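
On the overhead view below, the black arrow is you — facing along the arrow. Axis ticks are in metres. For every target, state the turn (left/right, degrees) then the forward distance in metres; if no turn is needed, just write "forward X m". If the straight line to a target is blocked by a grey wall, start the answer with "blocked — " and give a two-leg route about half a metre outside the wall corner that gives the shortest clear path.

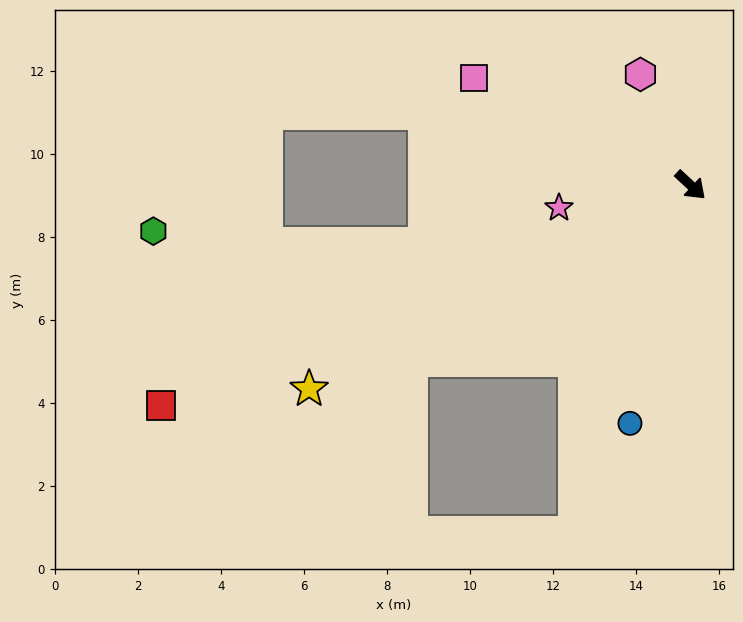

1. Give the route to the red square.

turn right 114°, forward 13.8 m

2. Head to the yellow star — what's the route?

turn right 109°, forward 10.4 m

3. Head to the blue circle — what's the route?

turn right 61°, forward 5.9 m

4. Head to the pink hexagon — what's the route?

turn left 157°, forward 2.9 m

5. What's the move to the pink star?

turn right 127°, forward 3.2 m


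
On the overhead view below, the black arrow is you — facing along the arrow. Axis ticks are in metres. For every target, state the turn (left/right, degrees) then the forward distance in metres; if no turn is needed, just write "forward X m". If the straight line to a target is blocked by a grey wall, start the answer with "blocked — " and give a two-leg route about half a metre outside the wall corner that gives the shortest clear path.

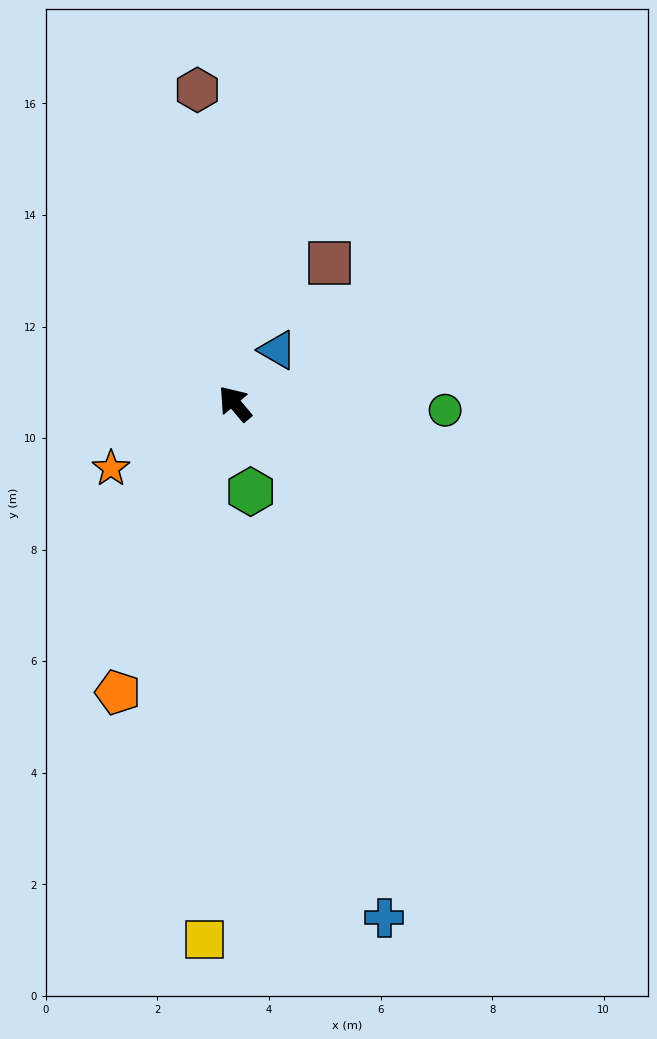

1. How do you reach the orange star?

turn left 78°, forward 2.5 m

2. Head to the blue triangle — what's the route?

turn right 79°, forward 1.2 m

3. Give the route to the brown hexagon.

turn right 33°, forward 5.7 m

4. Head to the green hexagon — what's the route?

turn left 150°, forward 1.6 m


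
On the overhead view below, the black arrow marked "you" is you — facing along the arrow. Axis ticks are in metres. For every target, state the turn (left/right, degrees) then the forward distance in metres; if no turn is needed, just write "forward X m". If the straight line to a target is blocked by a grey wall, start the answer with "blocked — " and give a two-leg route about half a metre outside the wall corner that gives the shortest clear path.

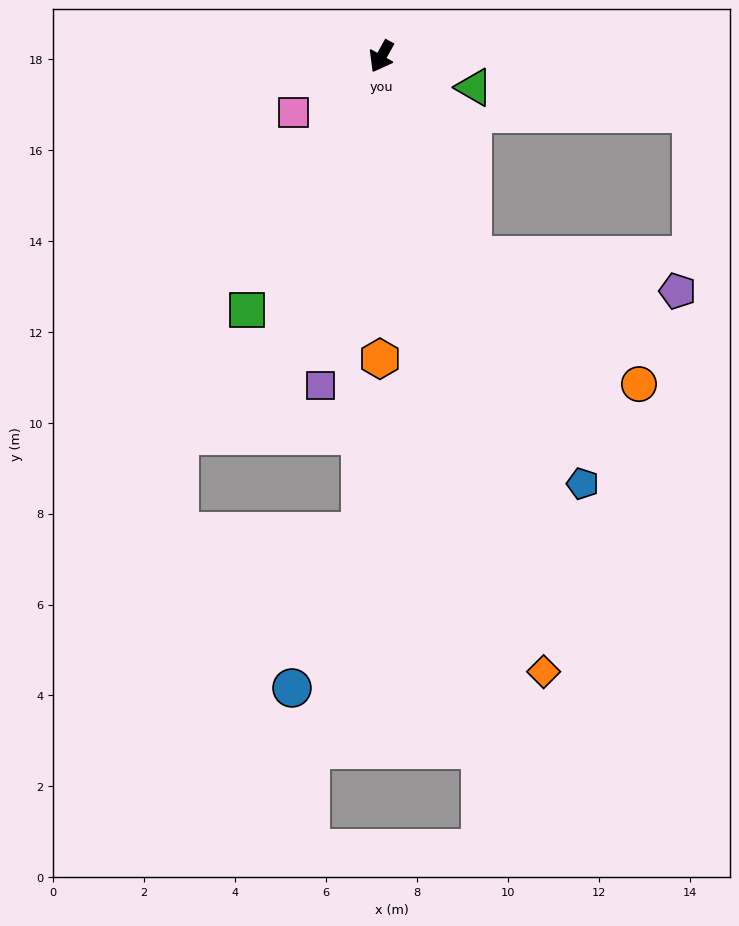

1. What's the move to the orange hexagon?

turn left 29°, forward 6.7 m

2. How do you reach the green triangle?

turn left 101°, forward 2.1 m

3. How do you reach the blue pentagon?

turn left 54°, forward 10.4 m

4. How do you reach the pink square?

turn right 28°, forward 2.3 m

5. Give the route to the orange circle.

blocked — turn left 54°, forward 4.8 m, then turn left 27°, forward 4.6 m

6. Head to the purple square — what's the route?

turn left 19°, forward 7.4 m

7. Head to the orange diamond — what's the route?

turn left 44°, forward 14.0 m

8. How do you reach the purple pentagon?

blocked — turn left 54°, forward 4.8 m, then turn left 55°, forward 4.6 m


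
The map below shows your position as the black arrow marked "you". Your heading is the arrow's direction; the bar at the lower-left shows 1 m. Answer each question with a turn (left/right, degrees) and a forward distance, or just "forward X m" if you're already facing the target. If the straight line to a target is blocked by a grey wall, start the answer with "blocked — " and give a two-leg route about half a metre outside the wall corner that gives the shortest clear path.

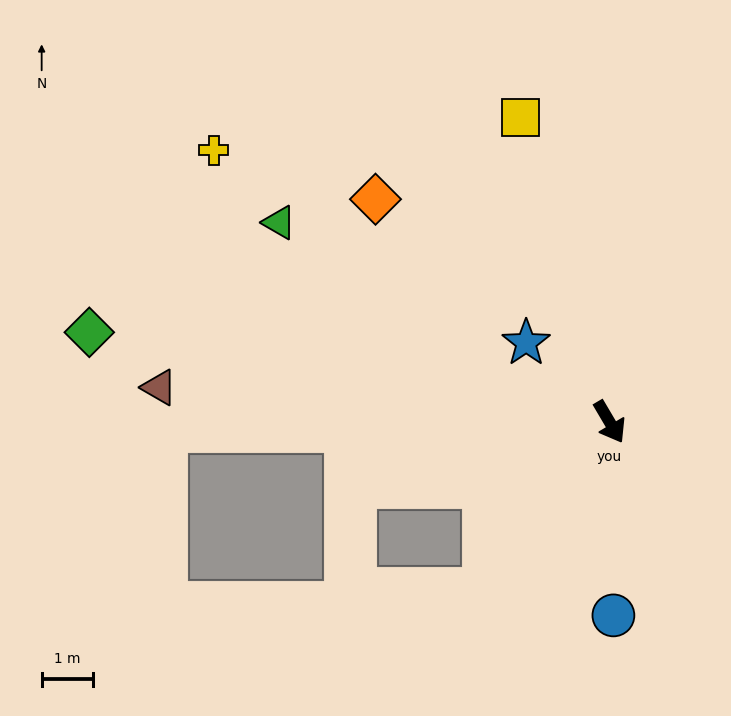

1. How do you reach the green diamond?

turn right 130°, forward 10.3 m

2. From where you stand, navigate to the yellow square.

turn left 166°, forward 6.2 m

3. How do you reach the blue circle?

turn right 29°, forward 3.8 m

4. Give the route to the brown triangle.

turn right 125°, forward 8.8 m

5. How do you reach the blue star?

turn right 164°, forward 2.2 m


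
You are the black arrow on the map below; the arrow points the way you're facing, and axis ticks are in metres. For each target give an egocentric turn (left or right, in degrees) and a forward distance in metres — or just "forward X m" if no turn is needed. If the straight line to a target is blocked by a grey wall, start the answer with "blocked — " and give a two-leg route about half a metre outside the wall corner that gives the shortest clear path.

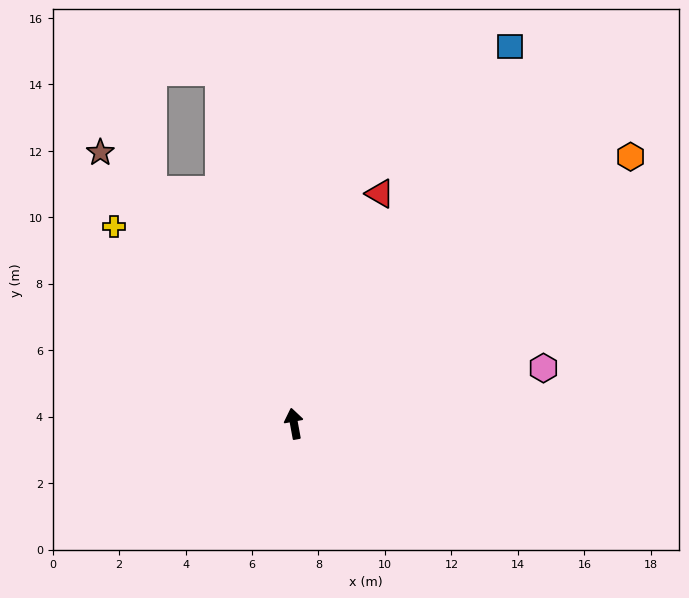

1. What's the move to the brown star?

turn left 25°, forward 10.0 m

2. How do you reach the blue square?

turn right 40°, forward 13.1 m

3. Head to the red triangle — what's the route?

turn right 31°, forward 7.4 m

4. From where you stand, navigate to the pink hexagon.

turn right 88°, forward 7.7 m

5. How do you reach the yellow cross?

turn left 32°, forward 8.0 m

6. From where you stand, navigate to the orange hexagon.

turn right 62°, forward 12.9 m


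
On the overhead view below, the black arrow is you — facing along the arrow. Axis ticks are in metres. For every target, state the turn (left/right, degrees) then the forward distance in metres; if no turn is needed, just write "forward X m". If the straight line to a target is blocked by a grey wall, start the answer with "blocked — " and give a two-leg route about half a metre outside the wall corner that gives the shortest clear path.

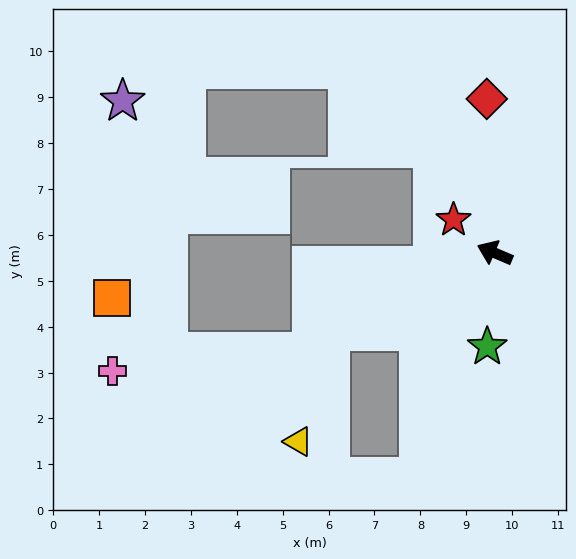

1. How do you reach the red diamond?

turn right 64°, forward 3.4 m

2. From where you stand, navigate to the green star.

turn left 108°, forward 2.0 m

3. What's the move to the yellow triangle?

blocked — turn left 48°, forward 4.0 m, then turn left 49°, forward 2.5 m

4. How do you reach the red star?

turn right 16°, forward 1.2 m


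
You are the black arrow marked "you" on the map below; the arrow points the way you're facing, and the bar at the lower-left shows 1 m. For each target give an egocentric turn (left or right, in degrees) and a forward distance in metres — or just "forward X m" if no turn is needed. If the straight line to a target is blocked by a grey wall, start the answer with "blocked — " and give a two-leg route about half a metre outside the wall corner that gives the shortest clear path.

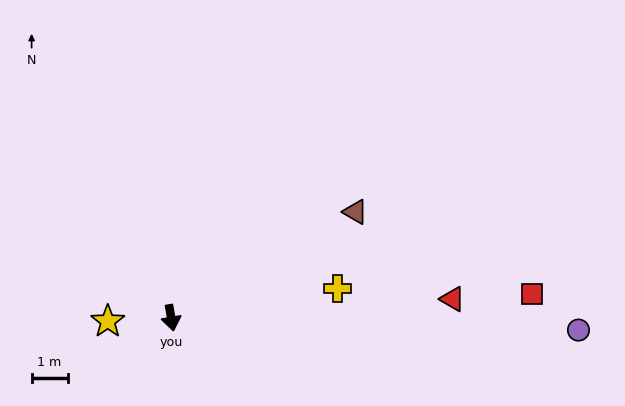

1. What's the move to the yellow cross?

turn left 90°, forward 4.7 m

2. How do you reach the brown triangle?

turn left 110°, forward 5.9 m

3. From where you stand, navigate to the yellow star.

turn right 97°, forward 1.8 m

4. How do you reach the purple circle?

turn left 79°, forward 11.3 m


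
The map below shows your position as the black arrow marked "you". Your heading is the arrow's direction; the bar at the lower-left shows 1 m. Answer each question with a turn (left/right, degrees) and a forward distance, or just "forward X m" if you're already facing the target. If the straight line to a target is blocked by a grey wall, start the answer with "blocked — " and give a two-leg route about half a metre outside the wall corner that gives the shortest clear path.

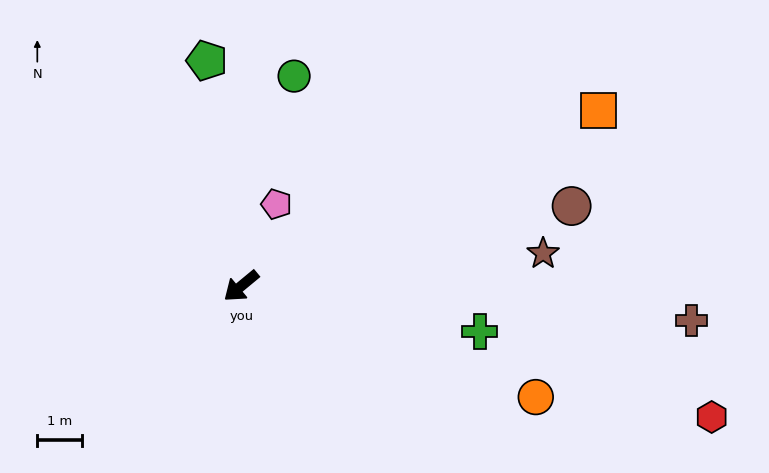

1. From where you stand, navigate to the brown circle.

turn left 154°, forward 7.6 m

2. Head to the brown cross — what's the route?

turn left 136°, forward 10.1 m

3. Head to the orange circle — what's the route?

turn left 120°, forward 7.0 m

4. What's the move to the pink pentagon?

turn right 153°, forward 2.0 m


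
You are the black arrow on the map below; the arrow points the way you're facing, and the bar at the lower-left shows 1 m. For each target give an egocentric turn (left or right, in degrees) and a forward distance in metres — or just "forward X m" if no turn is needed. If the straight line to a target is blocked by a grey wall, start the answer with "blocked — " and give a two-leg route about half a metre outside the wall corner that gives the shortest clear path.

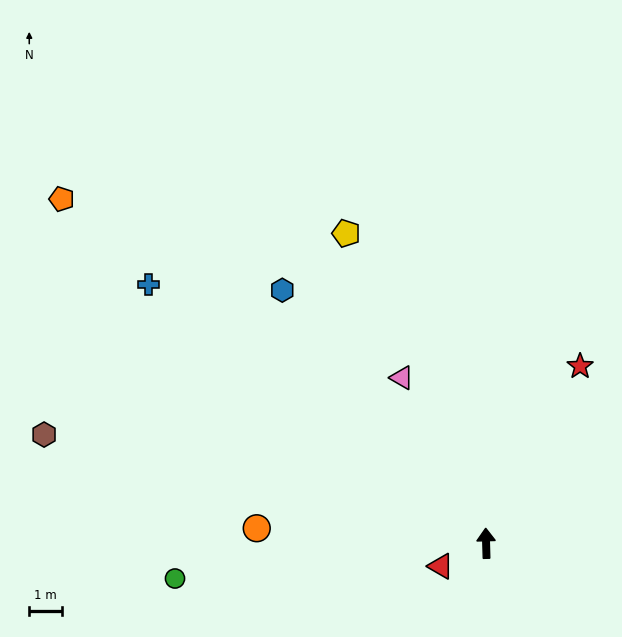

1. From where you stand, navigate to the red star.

turn right 30°, forward 6.1 m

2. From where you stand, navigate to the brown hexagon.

turn left 75°, forward 13.8 m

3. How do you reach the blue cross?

turn left 51°, forward 12.9 m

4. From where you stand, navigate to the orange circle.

turn left 85°, forward 6.9 m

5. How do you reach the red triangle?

turn left 115°, forward 1.5 m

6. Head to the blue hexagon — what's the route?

turn left 37°, forward 9.8 m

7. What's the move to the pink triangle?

turn left 25°, forward 5.6 m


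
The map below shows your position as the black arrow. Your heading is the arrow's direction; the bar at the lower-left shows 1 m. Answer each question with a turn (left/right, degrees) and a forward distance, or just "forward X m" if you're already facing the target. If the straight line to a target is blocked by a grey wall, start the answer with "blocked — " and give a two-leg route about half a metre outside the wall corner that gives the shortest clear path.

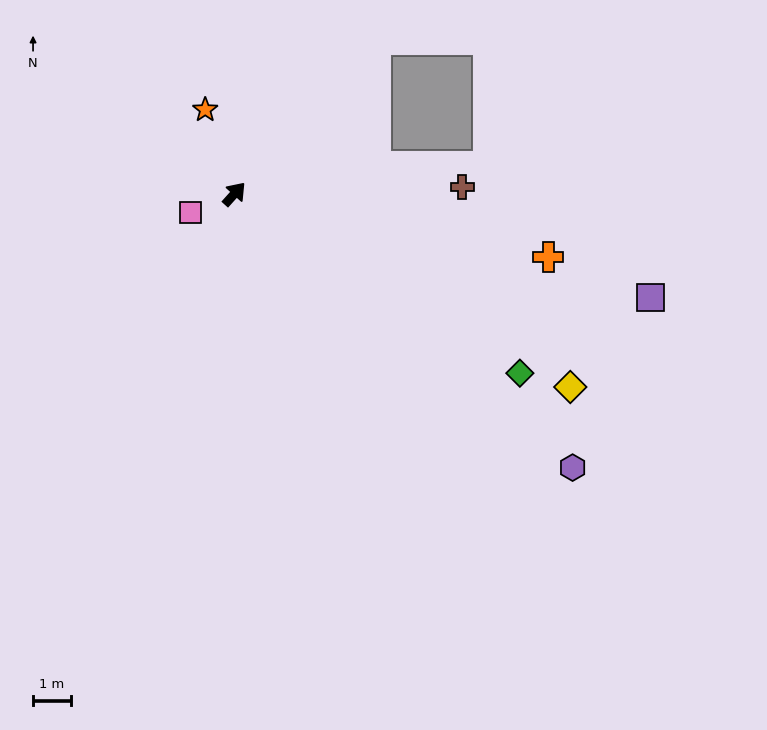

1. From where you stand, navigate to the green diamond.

turn right 80°, forward 8.9 m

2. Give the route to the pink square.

turn left 155°, forward 1.3 m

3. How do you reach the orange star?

turn left 61°, forward 2.4 m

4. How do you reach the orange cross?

turn right 59°, forward 8.5 m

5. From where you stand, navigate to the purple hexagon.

turn right 87°, forward 11.5 m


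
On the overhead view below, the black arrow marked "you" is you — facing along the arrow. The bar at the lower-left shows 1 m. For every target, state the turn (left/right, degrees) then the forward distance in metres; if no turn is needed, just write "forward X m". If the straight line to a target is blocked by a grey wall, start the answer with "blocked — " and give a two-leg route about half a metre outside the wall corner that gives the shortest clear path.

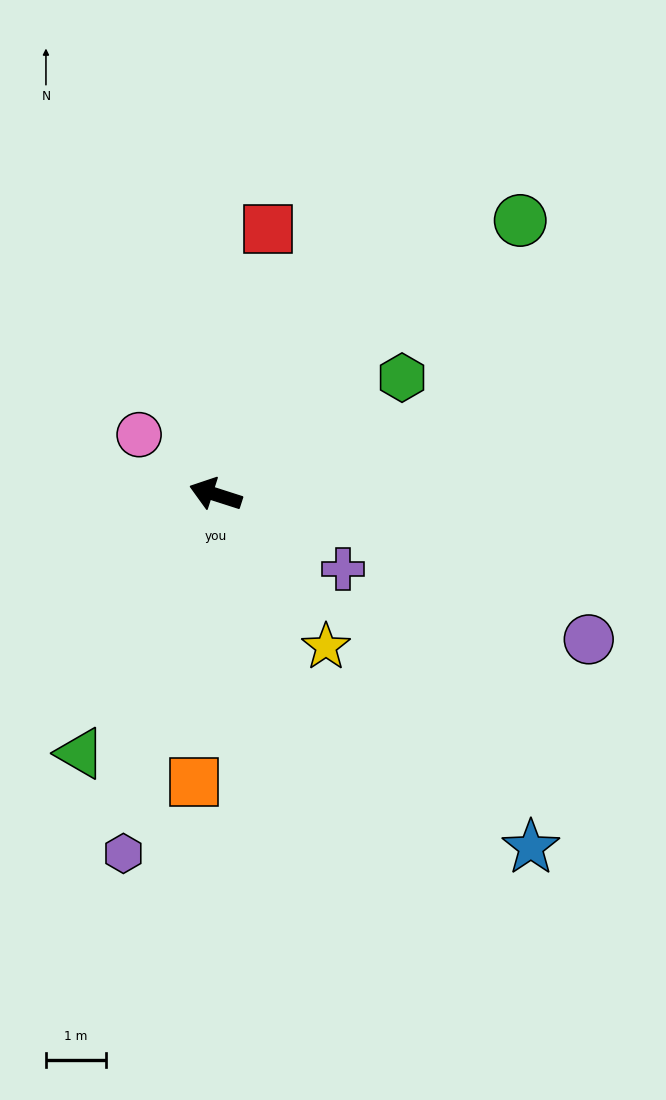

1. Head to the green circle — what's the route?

turn right 120°, forward 6.8 m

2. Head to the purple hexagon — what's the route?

turn left 93°, forward 6.1 m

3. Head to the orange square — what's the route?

turn left 104°, forward 4.8 m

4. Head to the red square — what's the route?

turn right 83°, forward 4.5 m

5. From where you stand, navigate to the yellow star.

turn left 144°, forward 3.1 m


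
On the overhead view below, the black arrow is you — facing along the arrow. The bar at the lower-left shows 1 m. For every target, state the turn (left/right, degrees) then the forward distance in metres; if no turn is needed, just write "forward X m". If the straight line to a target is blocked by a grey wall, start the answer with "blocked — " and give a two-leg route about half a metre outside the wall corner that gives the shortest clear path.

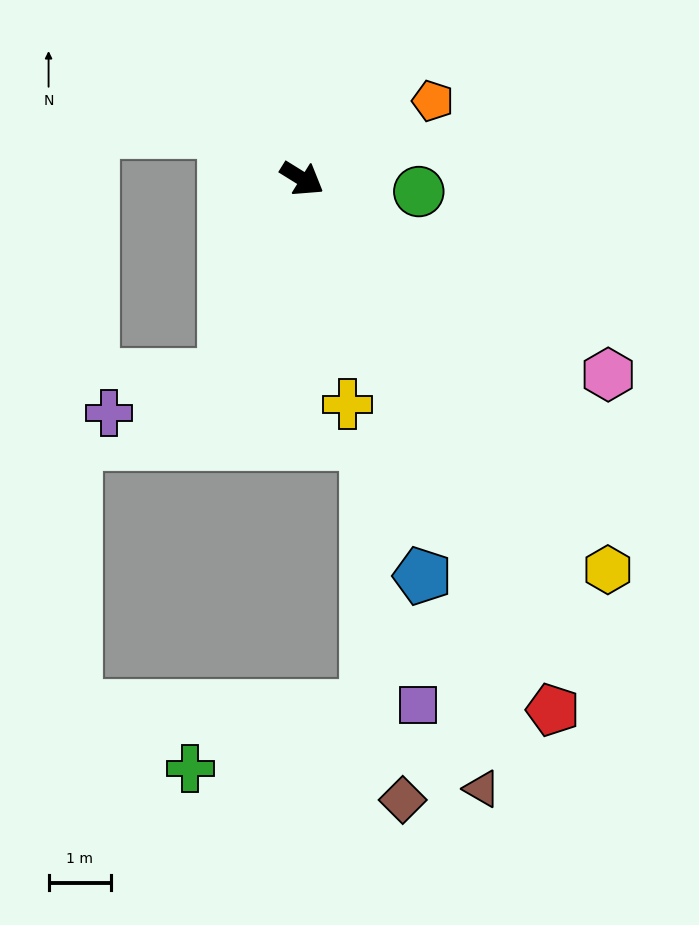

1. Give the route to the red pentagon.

turn right 33°, forward 9.4 m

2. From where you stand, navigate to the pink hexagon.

forward 5.8 m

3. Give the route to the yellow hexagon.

turn right 20°, forward 8.0 m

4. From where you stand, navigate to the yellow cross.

turn right 47°, forward 3.7 m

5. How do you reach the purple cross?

blocked — turn right 80°, forward 3.4 m, then turn right 50°, forward 1.9 m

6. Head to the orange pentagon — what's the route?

turn left 63°, forward 2.4 m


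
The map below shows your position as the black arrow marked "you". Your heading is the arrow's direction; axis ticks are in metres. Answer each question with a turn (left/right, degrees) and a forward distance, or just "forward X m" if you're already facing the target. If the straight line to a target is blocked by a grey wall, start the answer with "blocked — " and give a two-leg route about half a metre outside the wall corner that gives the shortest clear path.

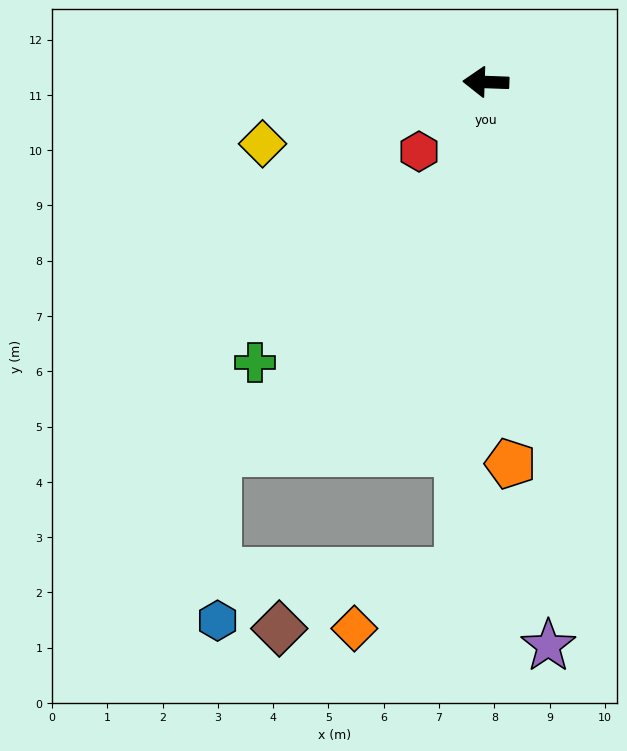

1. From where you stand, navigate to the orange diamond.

blocked — turn left 89°, forward 8.9 m, then turn right 58°, forward 2.1 m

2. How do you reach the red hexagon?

turn left 48°, forward 1.7 m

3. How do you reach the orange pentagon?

turn left 96°, forward 6.9 m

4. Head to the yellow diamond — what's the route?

turn left 17°, forward 4.2 m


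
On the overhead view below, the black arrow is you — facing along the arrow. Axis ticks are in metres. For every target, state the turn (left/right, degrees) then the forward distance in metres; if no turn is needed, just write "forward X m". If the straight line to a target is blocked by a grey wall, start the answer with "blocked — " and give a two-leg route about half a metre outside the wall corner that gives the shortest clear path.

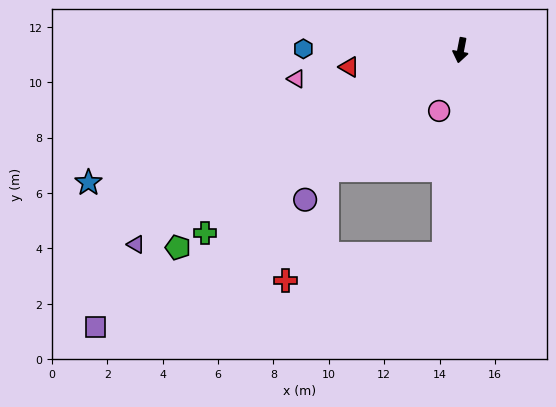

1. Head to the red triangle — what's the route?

turn right 71°, forward 4.1 m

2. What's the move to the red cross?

blocked — turn left 6°, forward 7.4 m, then turn right 75°, forward 5.8 m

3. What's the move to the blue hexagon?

turn right 80°, forward 5.7 m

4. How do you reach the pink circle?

turn right 9°, forward 2.3 m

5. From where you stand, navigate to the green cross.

turn right 44°, forward 11.4 m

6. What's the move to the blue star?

turn right 60°, forward 14.3 m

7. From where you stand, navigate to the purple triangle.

turn right 48°, forward 13.7 m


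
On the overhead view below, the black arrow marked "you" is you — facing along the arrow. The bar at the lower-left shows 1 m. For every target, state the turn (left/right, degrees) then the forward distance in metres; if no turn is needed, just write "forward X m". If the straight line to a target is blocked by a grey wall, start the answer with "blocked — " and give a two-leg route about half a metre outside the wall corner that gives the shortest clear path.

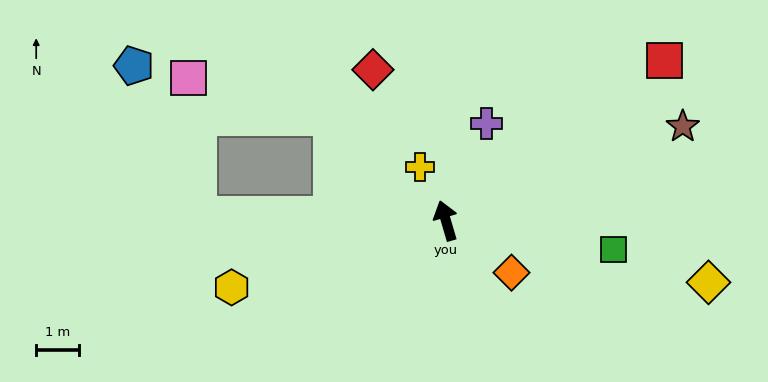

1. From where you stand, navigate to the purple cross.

turn right 39°, forward 2.4 m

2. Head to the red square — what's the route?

turn right 70°, forward 6.3 m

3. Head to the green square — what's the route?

turn right 116°, forward 3.9 m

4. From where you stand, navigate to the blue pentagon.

blocked — turn left 72°, forward 5.7 m, then turn right 65°, forward 3.8 m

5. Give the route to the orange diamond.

turn right 145°, forward 1.9 m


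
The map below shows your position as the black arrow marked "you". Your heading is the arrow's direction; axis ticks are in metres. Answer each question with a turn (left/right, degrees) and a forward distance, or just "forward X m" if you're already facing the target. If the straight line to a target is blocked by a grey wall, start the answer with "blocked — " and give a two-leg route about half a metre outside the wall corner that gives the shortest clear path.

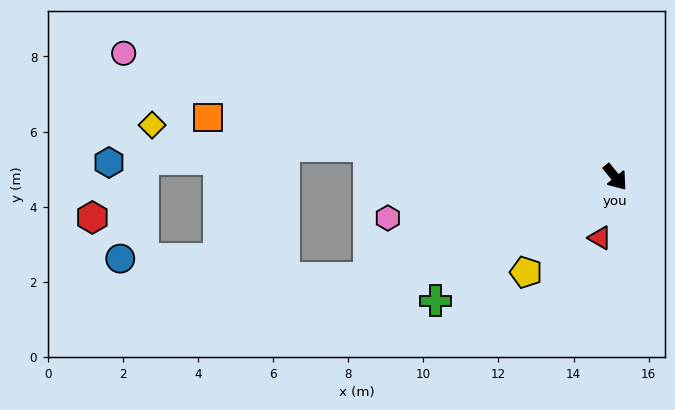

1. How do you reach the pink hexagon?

turn right 119°, forward 6.2 m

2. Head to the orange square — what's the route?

turn right 137°, forward 11.0 m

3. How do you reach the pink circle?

turn right 143°, forward 13.5 m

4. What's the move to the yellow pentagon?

turn right 82°, forward 3.5 m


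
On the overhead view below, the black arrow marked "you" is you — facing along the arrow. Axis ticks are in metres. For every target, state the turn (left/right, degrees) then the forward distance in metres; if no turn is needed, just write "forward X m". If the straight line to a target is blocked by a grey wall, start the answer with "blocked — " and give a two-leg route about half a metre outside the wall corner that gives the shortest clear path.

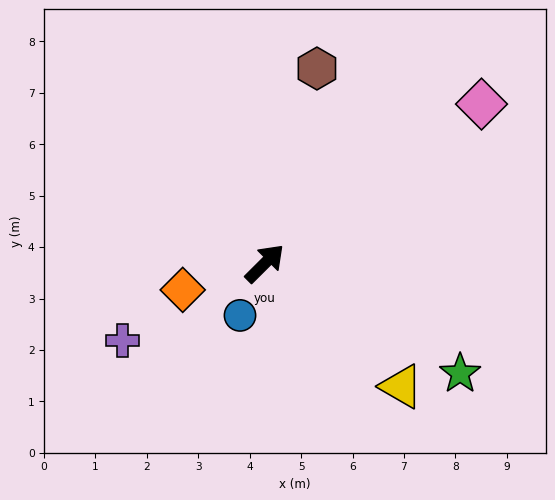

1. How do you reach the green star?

turn right 74°, forward 4.4 m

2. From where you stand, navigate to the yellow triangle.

turn right 87°, forward 3.6 m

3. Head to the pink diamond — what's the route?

turn right 9°, forward 5.2 m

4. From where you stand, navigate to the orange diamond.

turn left 153°, forward 1.7 m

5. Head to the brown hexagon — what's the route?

turn left 30°, forward 3.9 m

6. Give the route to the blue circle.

turn right 160°, forward 1.1 m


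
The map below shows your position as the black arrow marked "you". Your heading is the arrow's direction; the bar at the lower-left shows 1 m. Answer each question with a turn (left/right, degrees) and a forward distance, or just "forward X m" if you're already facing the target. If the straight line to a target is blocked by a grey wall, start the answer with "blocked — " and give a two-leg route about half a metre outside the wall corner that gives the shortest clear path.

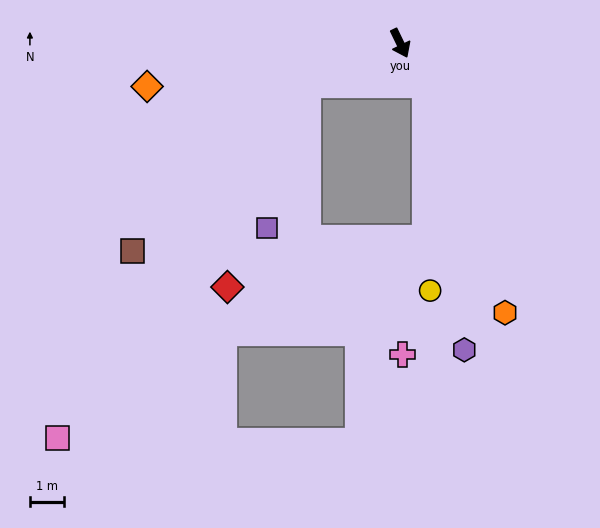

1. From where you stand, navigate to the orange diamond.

turn right 106°, forward 7.5 m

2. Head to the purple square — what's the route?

blocked — turn right 93°, forward 3.0 m, then turn left 52°, forward 4.4 m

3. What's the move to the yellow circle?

blocked — turn left 8°, forward 1.4 m, then turn right 33°, forward 6.0 m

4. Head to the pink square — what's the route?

blocked — turn right 93°, forward 3.0 m, then turn left 32°, forward 12.6 m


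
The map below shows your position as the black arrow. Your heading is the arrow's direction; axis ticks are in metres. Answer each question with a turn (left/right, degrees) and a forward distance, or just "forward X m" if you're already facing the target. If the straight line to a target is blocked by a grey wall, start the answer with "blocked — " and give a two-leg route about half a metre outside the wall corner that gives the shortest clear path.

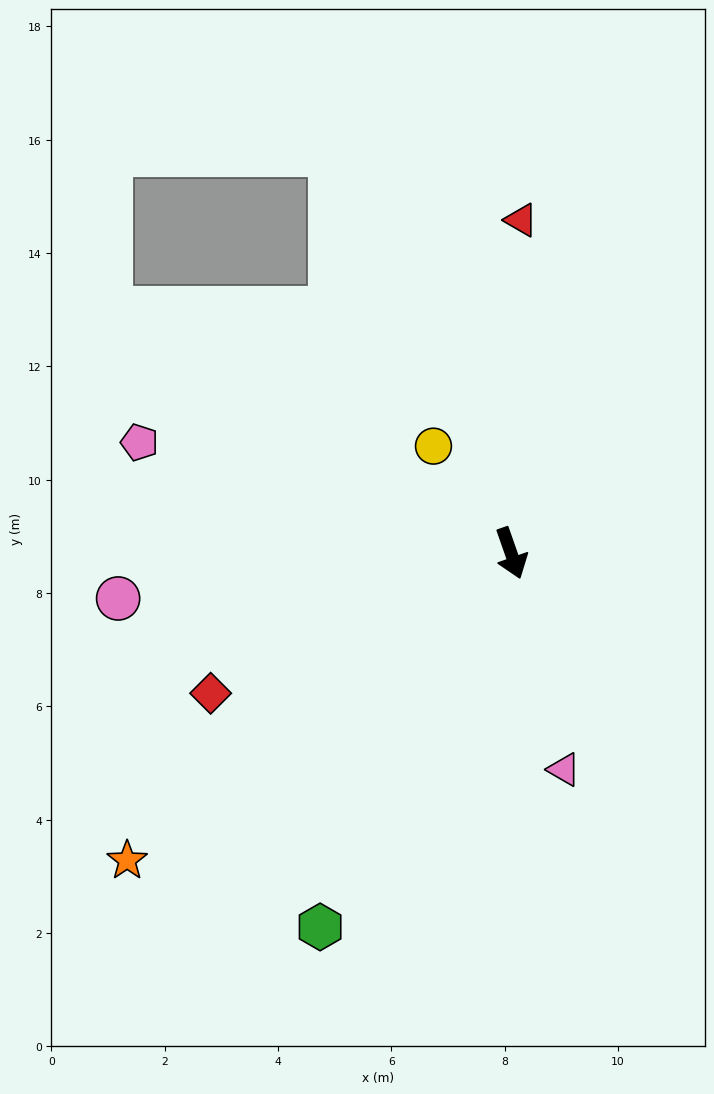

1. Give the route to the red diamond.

turn right 84°, forward 5.8 m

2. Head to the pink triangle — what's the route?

turn right 6°, forward 3.9 m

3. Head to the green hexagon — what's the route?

turn right 46°, forward 7.4 m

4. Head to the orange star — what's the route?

turn right 71°, forward 8.7 m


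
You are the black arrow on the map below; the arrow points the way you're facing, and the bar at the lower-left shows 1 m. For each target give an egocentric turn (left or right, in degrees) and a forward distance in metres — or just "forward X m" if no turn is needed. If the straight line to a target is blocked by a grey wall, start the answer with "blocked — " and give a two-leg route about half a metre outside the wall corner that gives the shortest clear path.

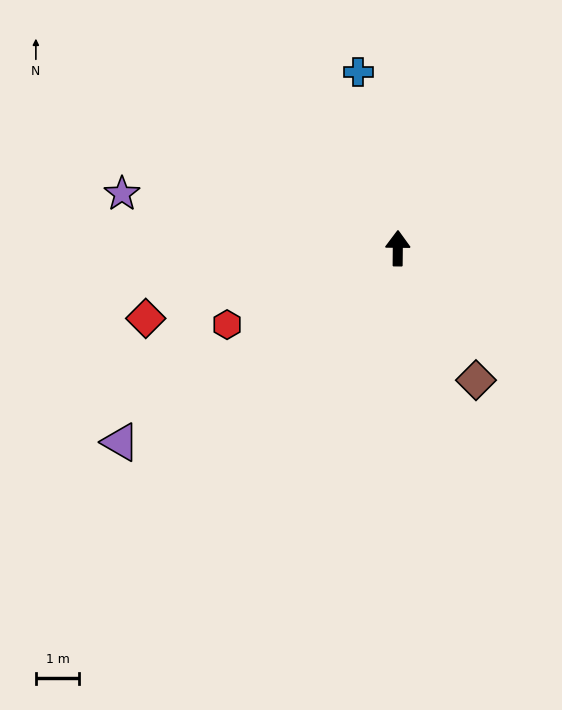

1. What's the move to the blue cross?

turn left 13°, forward 4.2 m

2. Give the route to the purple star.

turn left 79°, forward 6.5 m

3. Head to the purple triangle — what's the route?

turn left 125°, forward 7.8 m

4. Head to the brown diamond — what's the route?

turn right 149°, forward 3.5 m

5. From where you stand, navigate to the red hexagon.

turn left 115°, forward 4.3 m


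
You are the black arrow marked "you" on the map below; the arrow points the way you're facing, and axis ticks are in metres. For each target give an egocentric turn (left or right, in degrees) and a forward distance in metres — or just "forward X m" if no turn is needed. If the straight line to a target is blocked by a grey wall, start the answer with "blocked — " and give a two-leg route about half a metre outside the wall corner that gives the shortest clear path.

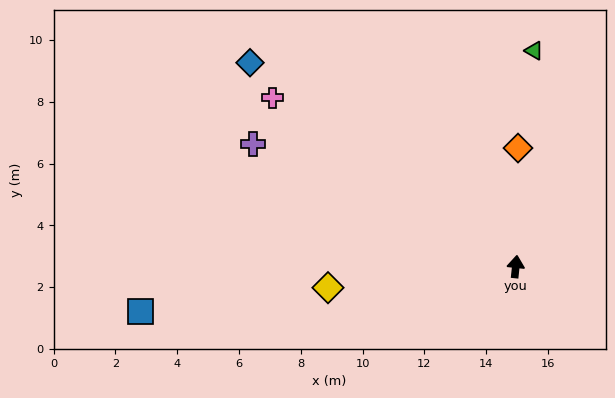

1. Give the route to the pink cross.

turn left 61°, forward 9.6 m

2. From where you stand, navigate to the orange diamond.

turn left 5°, forward 3.8 m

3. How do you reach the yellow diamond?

turn left 102°, forward 6.1 m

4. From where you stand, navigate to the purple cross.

turn left 71°, forward 9.4 m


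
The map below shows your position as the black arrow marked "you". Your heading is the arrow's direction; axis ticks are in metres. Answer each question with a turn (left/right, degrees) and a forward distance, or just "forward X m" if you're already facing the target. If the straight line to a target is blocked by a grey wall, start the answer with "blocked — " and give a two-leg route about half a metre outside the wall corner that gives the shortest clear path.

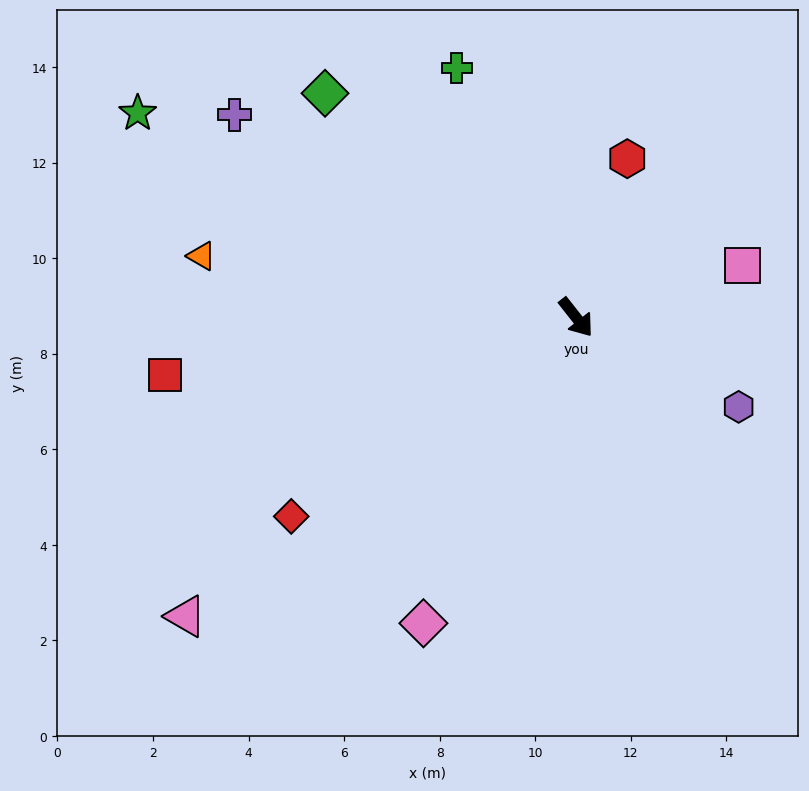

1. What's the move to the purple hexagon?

turn left 23°, forward 3.9 m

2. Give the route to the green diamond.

turn right 170°, forward 7.0 m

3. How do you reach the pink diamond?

turn right 65°, forward 7.2 m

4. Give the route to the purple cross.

turn right 159°, forward 8.3 m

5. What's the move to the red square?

turn right 120°, forward 8.7 m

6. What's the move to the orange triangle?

turn right 138°, forward 7.9 m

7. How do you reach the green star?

turn right 153°, forward 10.1 m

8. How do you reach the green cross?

turn left 167°, forward 5.8 m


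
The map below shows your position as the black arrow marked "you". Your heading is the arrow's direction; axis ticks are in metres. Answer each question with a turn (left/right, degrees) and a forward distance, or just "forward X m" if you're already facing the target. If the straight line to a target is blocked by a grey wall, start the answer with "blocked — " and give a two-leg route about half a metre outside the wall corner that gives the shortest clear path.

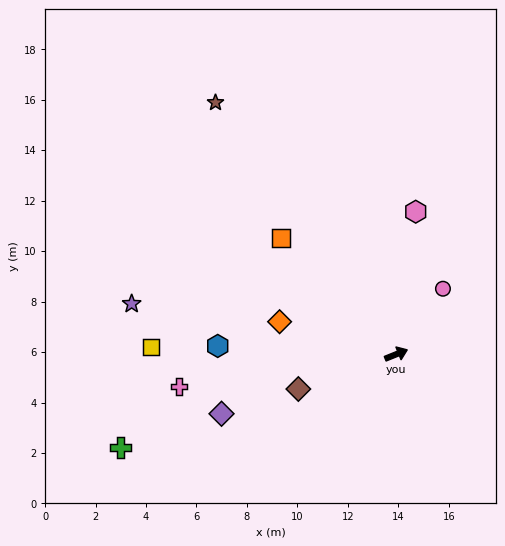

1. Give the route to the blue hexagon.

turn left 155°, forward 7.1 m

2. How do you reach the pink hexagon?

turn left 60°, forward 5.7 m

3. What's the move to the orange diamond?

turn left 142°, forward 4.8 m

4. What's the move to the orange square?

turn left 113°, forward 6.5 m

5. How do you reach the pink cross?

turn left 166°, forward 8.7 m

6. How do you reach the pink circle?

turn left 33°, forward 3.2 m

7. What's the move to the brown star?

turn left 104°, forward 12.3 m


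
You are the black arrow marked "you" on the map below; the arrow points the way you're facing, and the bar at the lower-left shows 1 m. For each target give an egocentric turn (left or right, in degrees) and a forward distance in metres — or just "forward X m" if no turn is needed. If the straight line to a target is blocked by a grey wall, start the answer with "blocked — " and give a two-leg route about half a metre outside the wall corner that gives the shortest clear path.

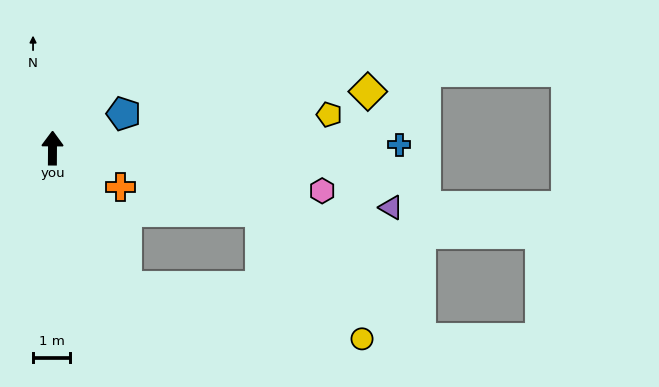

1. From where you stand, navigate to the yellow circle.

blocked — turn right 152°, forward 4.2 m, then turn left 50°, forward 6.5 m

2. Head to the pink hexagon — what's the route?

turn right 99°, forward 7.3 m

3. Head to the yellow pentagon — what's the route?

turn right 83°, forward 7.5 m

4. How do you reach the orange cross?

turn right 119°, forward 2.1 m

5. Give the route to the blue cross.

turn right 89°, forward 9.3 m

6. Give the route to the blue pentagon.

turn right 64°, forward 2.1 m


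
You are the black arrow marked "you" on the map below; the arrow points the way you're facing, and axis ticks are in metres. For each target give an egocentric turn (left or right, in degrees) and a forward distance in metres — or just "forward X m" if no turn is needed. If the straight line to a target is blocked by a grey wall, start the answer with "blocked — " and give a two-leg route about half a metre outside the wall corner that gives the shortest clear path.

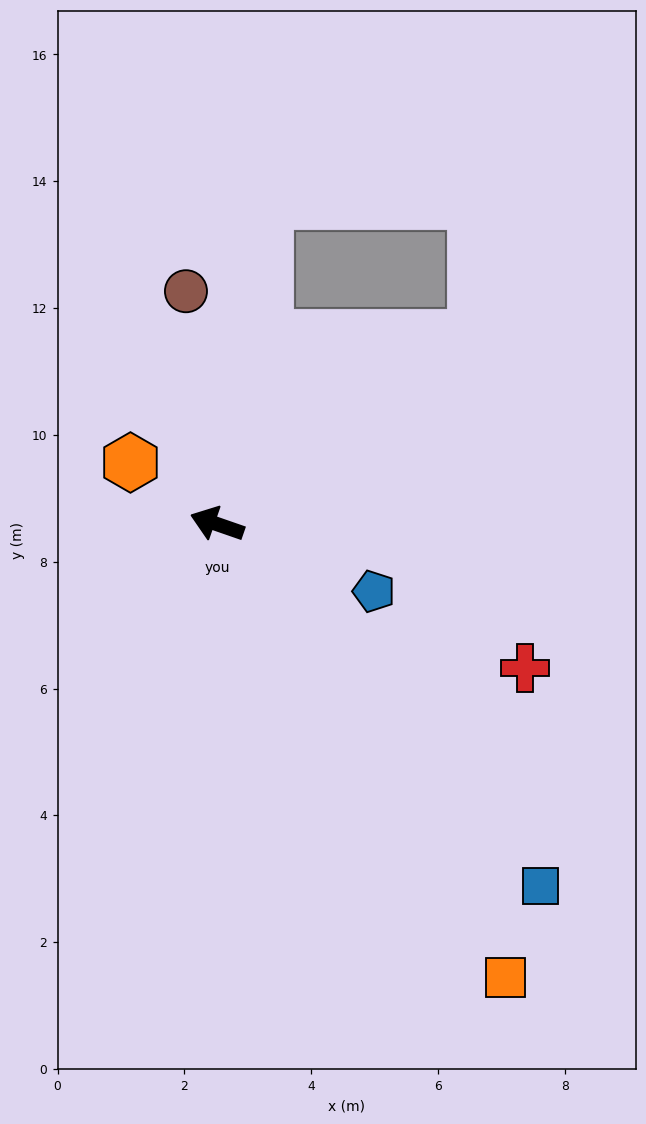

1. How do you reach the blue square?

turn left 151°, forward 7.7 m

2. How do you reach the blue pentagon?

turn left 176°, forward 2.7 m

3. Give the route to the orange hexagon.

turn right 16°, forward 1.7 m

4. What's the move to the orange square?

turn left 142°, forward 8.5 m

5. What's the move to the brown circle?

turn right 63°, forward 3.7 m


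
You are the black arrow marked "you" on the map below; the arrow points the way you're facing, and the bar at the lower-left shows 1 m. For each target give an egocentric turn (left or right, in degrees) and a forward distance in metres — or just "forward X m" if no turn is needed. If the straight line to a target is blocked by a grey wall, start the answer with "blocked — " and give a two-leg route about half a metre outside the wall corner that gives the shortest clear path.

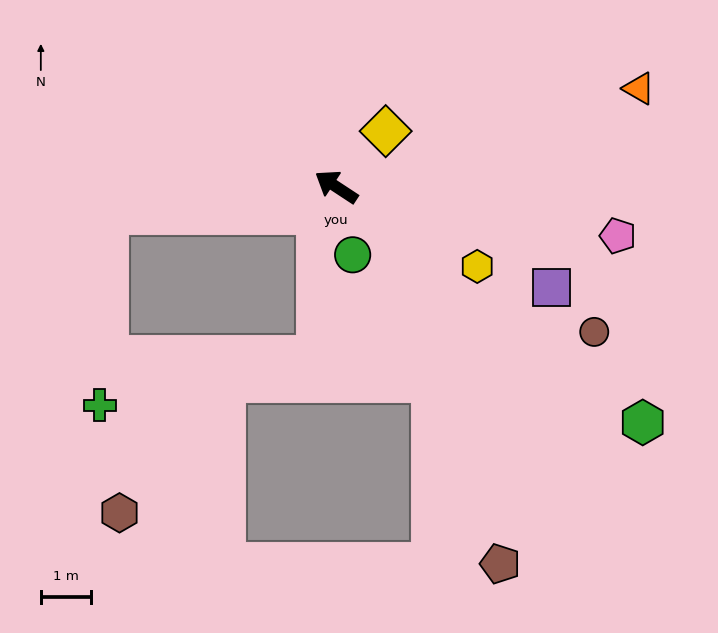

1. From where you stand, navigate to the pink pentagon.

turn right 157°, forward 5.7 m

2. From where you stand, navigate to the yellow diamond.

turn right 98°, forward 1.5 m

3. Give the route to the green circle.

turn left 137°, forward 1.4 m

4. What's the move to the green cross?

blocked — turn left 40°, forward 4.6 m, then turn left 81°, forward 3.8 m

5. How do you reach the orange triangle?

turn right 129°, forward 6.3 m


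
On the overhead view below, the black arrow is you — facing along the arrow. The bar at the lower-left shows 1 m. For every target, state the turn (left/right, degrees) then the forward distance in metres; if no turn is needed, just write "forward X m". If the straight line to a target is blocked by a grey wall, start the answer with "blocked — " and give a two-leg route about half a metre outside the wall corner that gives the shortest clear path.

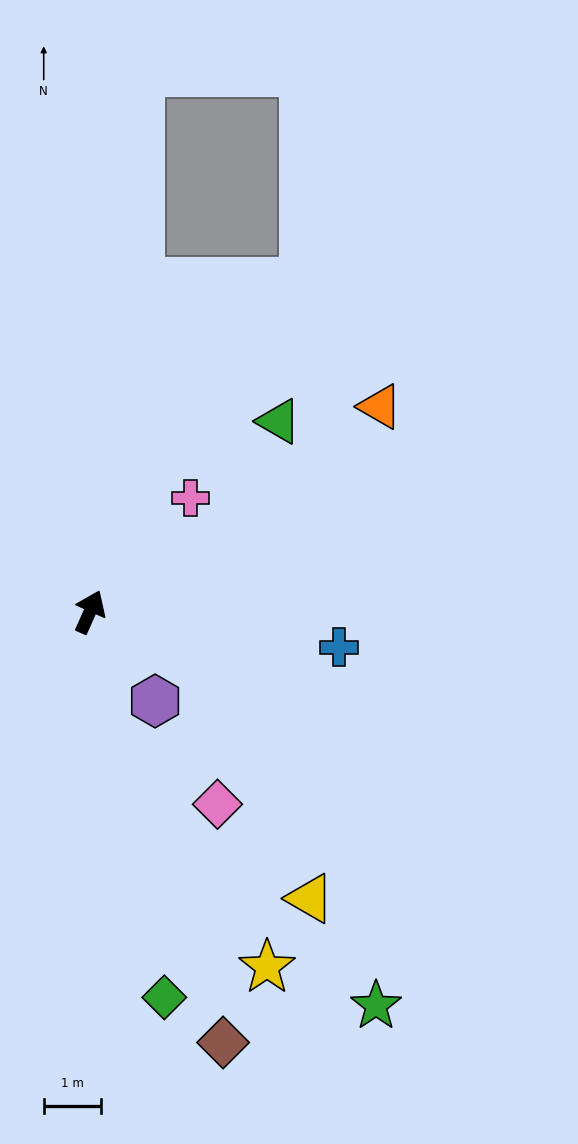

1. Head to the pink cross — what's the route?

turn right 17°, forward 2.7 m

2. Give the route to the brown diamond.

turn right 139°, forward 7.9 m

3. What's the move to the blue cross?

turn right 74°, forward 4.4 m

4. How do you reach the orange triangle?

turn right 31°, forward 6.2 m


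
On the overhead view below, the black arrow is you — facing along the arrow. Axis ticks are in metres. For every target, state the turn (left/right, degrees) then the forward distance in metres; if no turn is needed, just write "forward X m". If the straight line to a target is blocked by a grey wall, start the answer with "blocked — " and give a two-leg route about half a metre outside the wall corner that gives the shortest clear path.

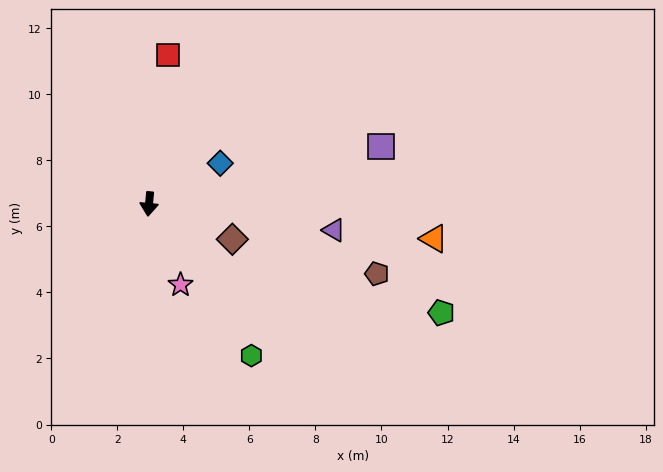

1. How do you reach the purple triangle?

turn left 87°, forward 5.7 m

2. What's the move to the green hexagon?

turn left 39°, forward 5.5 m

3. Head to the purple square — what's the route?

turn left 109°, forward 7.2 m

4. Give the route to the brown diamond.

turn left 72°, forward 2.7 m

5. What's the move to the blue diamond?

turn left 125°, forward 2.5 m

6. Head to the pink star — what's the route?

turn left 27°, forward 2.6 m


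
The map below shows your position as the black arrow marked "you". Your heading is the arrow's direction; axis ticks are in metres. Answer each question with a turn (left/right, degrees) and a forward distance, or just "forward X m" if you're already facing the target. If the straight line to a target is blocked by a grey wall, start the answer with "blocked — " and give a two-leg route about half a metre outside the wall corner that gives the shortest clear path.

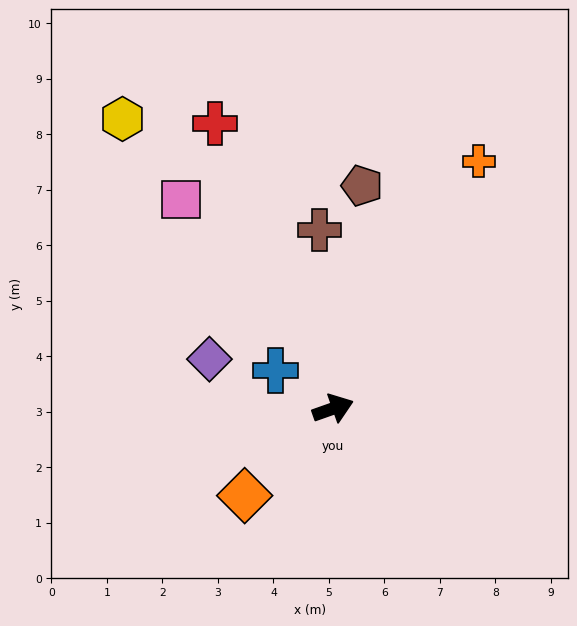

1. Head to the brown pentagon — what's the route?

turn left 63°, forward 4.0 m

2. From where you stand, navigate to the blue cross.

turn left 127°, forward 1.2 m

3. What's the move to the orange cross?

turn left 40°, forward 5.2 m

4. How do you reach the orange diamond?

turn right 155°, forward 2.2 m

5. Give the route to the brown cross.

turn left 75°, forward 3.2 m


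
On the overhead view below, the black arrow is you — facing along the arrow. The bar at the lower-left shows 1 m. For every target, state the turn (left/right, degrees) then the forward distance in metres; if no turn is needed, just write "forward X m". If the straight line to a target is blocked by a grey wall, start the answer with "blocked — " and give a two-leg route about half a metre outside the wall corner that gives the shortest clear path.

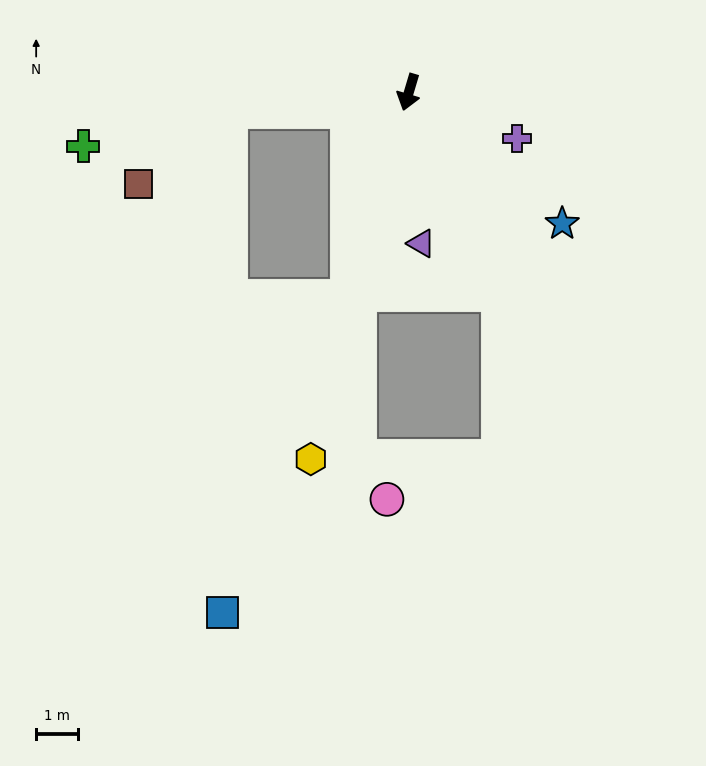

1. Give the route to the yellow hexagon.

forward 9.0 m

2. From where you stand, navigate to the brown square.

blocked — turn right 67°, forward 4.3 m, then turn left 32°, forward 2.8 m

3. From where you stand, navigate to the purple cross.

turn left 84°, forward 2.8 m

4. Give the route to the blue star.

turn left 66°, forward 4.8 m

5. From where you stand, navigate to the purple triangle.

turn left 21°, forward 3.6 m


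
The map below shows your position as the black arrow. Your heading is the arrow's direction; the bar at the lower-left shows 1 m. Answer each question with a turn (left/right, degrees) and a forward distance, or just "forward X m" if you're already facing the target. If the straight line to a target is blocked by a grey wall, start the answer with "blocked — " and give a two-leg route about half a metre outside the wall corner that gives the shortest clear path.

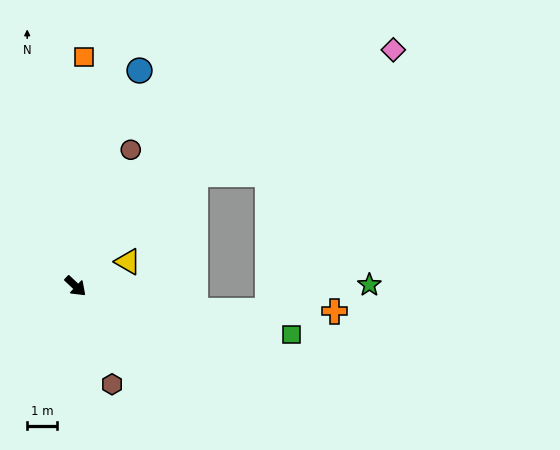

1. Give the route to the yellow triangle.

turn left 68°, forward 1.9 m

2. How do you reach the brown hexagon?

turn right 26°, forward 3.5 m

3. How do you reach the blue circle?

turn left 117°, forward 7.5 m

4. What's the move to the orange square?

turn left 131°, forward 7.7 m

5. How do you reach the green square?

turn left 31°, forward 7.4 m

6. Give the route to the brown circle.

turn left 111°, forward 4.9 m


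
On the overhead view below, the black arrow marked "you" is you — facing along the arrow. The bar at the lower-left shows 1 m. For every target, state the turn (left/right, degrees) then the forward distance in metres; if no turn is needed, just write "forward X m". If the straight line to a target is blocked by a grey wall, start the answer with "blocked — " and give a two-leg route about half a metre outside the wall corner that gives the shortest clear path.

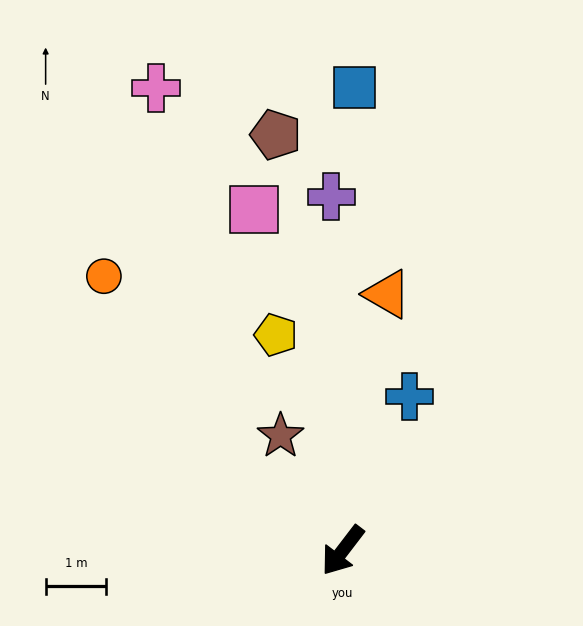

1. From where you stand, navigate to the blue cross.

turn right 166°, forward 2.8 m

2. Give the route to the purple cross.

turn right 141°, forward 5.8 m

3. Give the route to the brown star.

turn right 114°, forward 2.2 m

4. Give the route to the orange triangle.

turn right 152°, forward 4.3 m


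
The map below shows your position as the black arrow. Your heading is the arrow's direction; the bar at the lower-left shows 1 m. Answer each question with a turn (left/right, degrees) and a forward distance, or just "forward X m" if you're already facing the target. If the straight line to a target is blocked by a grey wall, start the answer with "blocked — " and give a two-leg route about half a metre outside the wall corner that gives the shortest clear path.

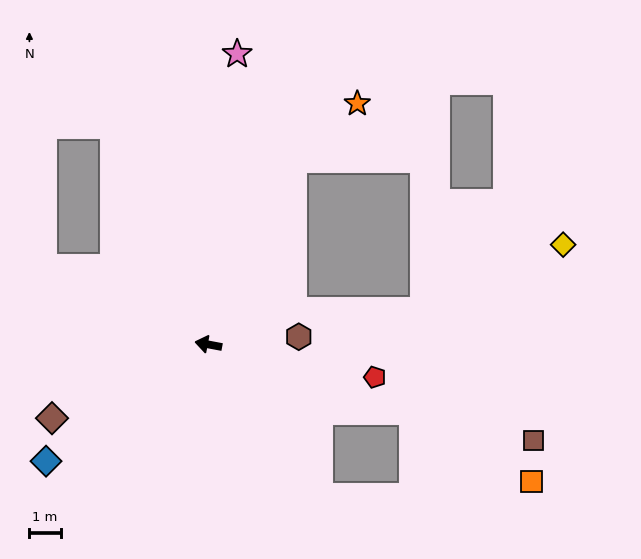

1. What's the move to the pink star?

turn right 85°, forward 9.3 m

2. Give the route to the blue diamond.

turn left 46°, forward 6.4 m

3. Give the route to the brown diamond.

turn left 36°, forward 5.5 m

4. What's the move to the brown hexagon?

turn right 164°, forward 2.9 m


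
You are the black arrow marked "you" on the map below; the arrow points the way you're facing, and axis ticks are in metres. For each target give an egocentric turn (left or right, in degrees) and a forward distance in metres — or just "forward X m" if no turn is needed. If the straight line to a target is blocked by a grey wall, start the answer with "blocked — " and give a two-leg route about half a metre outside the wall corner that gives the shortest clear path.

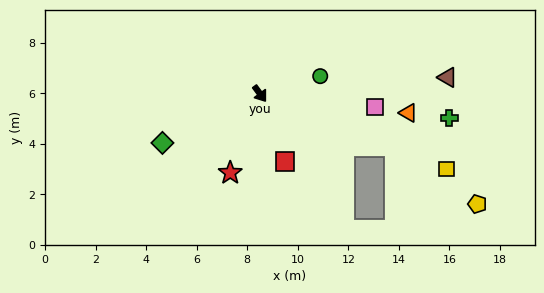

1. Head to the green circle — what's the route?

turn left 70°, forward 2.5 m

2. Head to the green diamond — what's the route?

turn right 100°, forward 4.3 m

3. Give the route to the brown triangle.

turn left 59°, forward 7.5 m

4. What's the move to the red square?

turn right 16°, forward 2.9 m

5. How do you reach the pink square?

turn left 47°, forward 4.6 m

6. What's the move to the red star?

turn right 57°, forward 3.3 m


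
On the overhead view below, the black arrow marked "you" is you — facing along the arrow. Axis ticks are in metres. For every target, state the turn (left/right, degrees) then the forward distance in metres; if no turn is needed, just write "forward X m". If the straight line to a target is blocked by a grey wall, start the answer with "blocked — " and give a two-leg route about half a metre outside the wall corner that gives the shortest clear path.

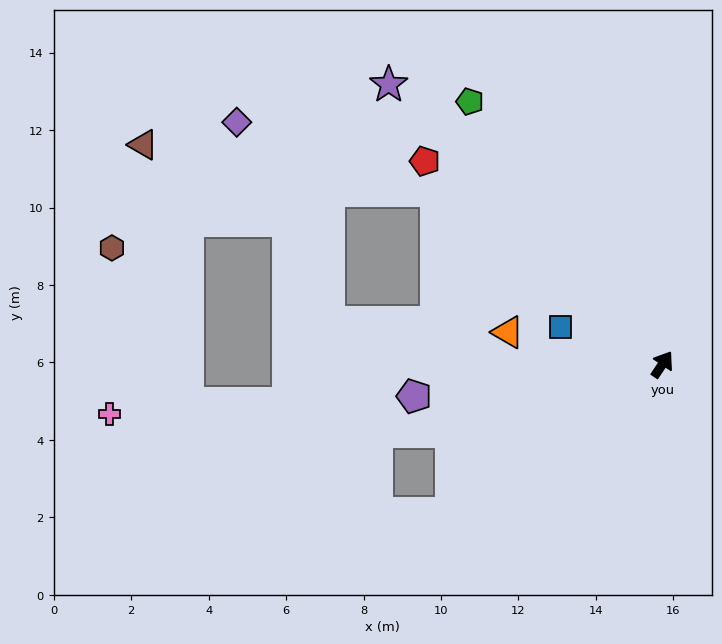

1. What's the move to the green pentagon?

turn left 70°, forward 8.4 m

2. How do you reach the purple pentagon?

turn left 131°, forward 6.5 m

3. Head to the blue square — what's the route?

turn left 103°, forward 2.8 m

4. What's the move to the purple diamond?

blocked — turn left 86°, forward 7.4 m, then turn left 19°, forward 5.5 m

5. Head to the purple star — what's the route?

turn left 78°, forward 10.1 m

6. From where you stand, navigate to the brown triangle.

blocked — turn left 86°, forward 7.4 m, then turn left 29°, forward 7.7 m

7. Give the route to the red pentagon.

turn left 83°, forward 8.1 m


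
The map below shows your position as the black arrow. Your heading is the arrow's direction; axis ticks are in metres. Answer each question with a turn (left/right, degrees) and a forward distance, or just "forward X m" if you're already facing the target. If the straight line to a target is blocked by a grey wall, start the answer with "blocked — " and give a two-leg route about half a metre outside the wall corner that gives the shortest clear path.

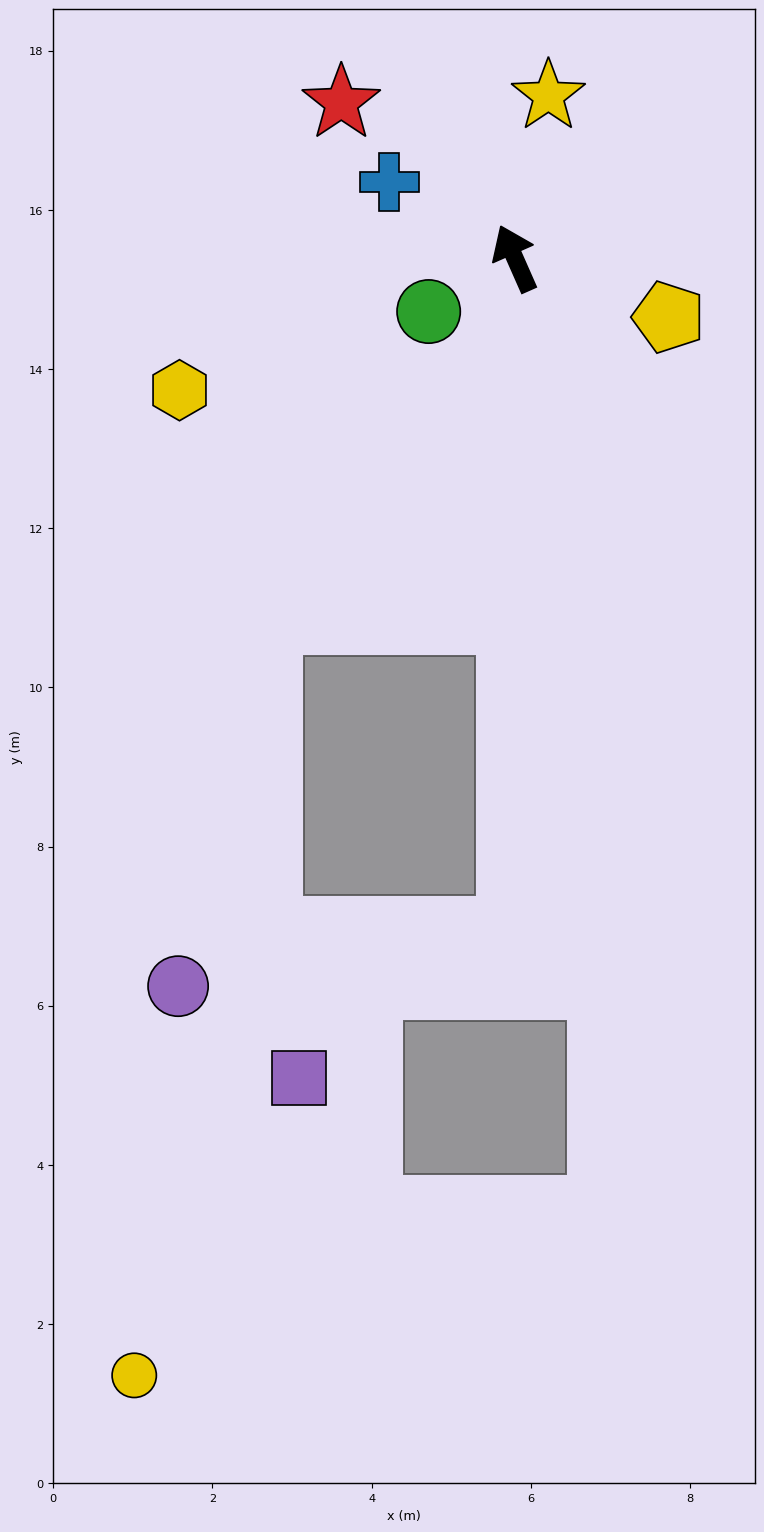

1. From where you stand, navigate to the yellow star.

turn right 35°, forward 2.1 m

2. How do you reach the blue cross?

turn left 35°, forward 1.8 m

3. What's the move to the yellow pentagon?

turn right 135°, forward 2.1 m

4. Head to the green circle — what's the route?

turn left 98°, forward 1.3 m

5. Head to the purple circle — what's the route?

blocked — turn left 156°, forward 8.4 m, then turn right 80°, forward 4.2 m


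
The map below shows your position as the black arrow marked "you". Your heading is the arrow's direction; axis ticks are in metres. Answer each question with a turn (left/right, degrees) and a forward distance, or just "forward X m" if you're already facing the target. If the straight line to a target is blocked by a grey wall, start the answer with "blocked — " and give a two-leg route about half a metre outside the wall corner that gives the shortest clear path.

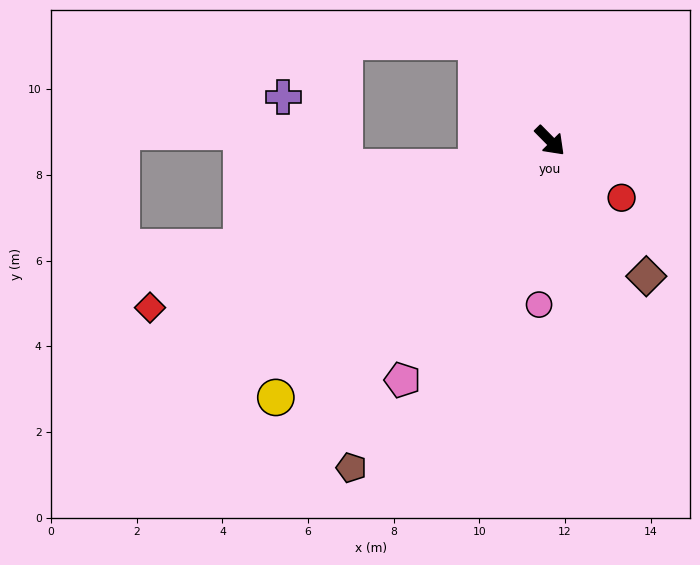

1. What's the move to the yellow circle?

turn right 92°, forward 8.8 m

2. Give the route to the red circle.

turn left 7°, forward 2.1 m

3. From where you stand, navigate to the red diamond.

turn right 112°, forward 10.1 m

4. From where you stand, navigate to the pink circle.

turn right 48°, forward 3.8 m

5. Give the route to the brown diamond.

turn right 9°, forward 3.9 m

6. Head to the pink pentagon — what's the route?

turn right 76°, forward 6.6 m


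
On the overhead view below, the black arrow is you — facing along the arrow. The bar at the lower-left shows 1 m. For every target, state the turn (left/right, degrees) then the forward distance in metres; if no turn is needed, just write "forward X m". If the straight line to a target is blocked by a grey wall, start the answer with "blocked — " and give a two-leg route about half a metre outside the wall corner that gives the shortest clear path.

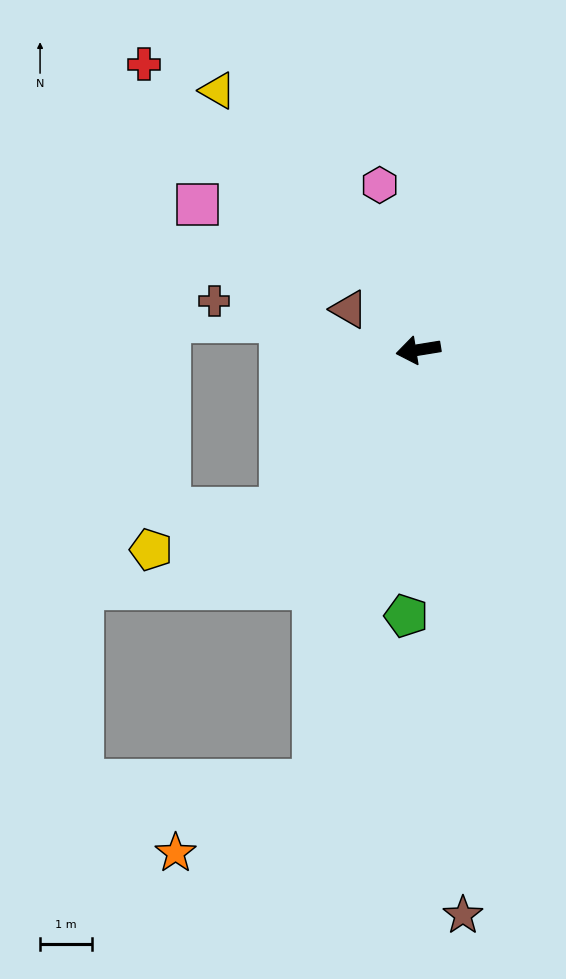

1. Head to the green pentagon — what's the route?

turn left 78°, forward 5.1 m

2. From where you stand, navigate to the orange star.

blocked — turn left 67°, forward 8.6 m, then turn right 49°, forward 3.0 m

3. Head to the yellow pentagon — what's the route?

blocked — turn left 40°, forward 4.1 m, then turn right 32°, forward 2.6 m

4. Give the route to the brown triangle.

turn right 40°, forward 1.6 m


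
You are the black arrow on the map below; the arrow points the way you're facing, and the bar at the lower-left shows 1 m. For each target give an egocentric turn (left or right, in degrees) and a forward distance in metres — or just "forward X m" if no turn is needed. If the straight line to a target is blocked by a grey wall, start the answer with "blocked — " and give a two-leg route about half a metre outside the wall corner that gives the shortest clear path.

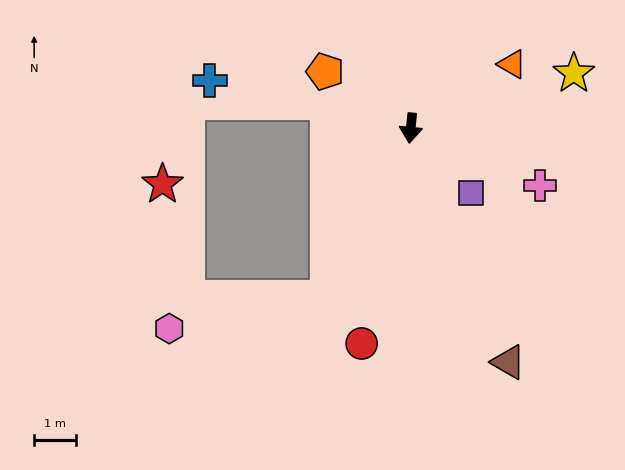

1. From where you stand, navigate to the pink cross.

turn left 72°, forward 3.4 m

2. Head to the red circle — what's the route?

turn right 7°, forward 5.3 m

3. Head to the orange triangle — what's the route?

turn left 128°, forward 2.9 m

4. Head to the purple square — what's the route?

turn left 49°, forward 2.1 m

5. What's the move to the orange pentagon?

turn right 118°, forward 2.5 m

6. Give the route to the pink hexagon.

blocked — turn right 20°, forward 4.5 m, then turn right 53°, forward 3.9 m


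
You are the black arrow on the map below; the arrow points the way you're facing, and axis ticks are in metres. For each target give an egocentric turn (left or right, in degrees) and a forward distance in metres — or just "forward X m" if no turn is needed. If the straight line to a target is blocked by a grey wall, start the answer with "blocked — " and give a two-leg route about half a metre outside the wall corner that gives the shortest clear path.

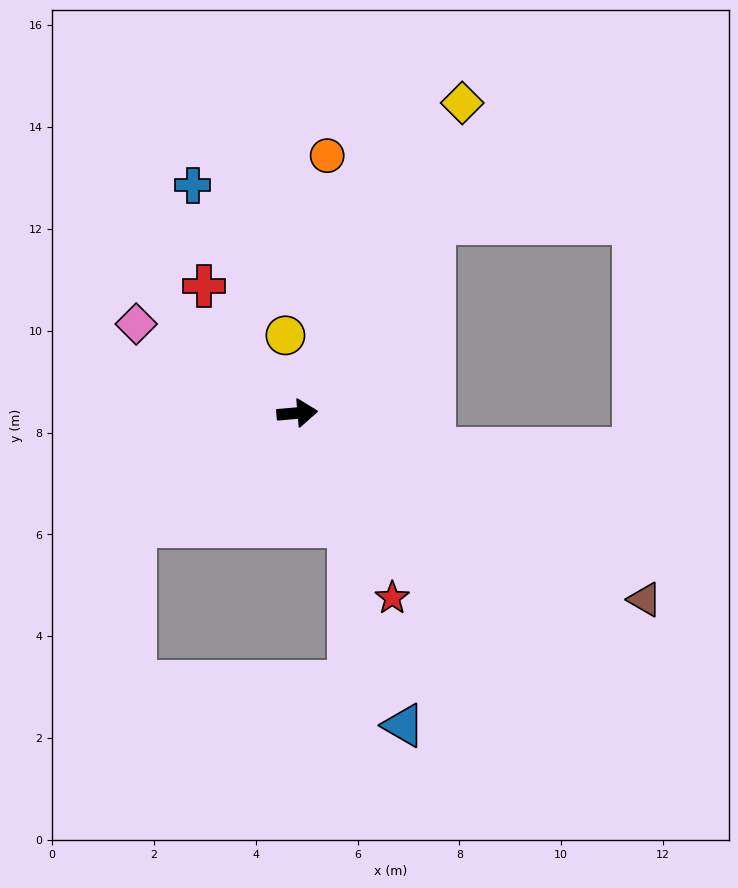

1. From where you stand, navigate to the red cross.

turn left 121°, forward 3.1 m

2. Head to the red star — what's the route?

turn right 68°, forward 4.1 m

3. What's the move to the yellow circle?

turn left 94°, forward 1.5 m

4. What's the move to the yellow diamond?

turn left 57°, forward 6.9 m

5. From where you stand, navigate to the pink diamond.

turn left 146°, forward 3.6 m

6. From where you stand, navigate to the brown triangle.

turn right 33°, forward 7.7 m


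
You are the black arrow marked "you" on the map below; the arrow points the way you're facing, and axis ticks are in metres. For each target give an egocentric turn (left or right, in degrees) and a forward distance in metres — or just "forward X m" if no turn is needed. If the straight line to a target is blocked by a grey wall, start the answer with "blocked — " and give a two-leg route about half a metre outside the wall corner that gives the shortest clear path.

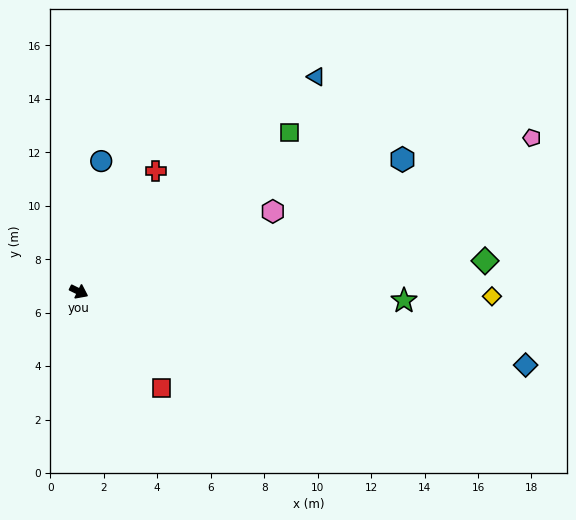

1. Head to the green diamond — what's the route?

turn left 31°, forward 15.2 m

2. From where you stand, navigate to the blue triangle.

turn left 68°, forward 12.0 m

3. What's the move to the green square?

turn left 63°, forward 9.9 m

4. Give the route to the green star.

turn left 25°, forward 12.2 m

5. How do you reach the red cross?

turn left 84°, forward 5.4 m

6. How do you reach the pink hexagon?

turn left 49°, forward 7.9 m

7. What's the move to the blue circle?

turn left 107°, forward 5.0 m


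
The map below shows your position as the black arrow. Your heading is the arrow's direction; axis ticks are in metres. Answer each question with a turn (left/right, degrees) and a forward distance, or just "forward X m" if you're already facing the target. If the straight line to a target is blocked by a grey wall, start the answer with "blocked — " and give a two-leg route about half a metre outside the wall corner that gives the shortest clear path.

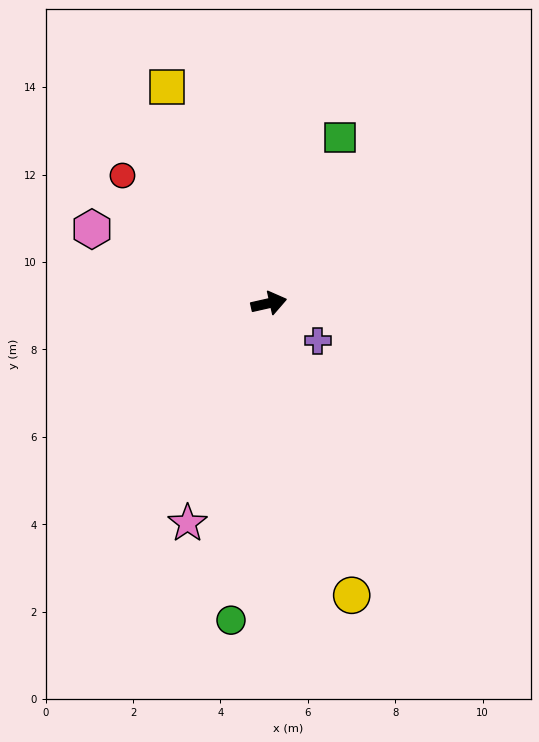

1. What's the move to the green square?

turn left 54°, forward 4.1 m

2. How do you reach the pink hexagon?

turn left 145°, forward 4.4 m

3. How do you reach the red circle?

turn left 126°, forward 4.4 m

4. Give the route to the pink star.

turn right 123°, forward 5.4 m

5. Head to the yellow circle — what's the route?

turn right 87°, forward 6.9 m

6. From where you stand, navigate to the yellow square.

turn left 102°, forward 5.5 m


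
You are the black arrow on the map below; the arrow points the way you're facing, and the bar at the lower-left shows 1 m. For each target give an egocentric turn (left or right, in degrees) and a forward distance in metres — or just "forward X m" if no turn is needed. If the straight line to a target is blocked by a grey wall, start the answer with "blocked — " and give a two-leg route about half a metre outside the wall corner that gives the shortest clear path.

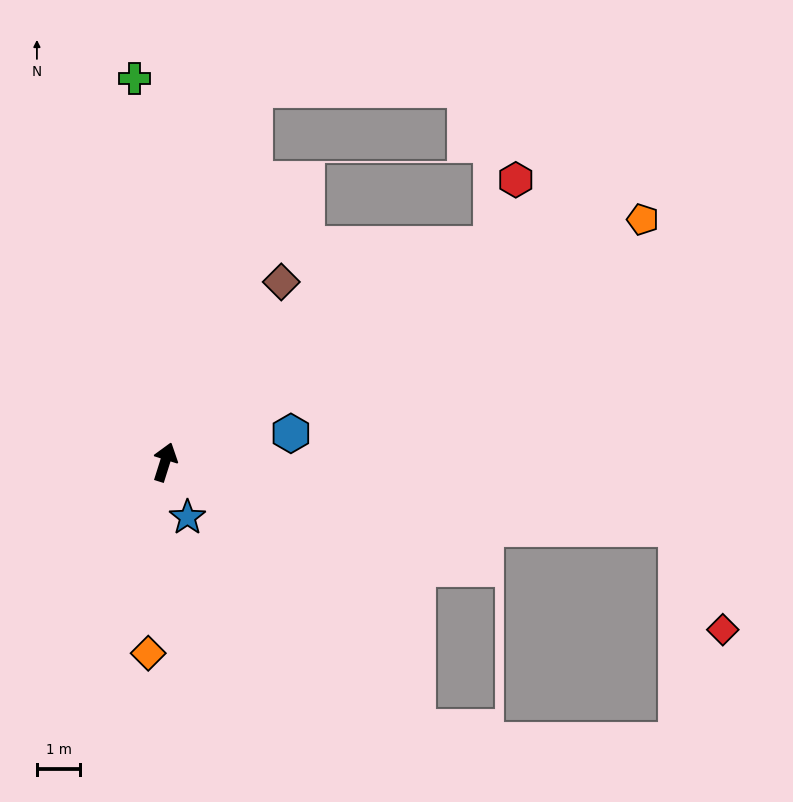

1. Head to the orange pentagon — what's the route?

turn right 46°, forward 12.3 m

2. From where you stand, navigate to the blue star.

turn right 140°, forward 1.4 m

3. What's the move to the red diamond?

blocked — turn right 80°, forward 11.9 m, then turn right 58°, forward 2.6 m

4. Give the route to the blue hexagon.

turn right 60°, forward 3.0 m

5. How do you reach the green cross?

turn left 22°, forward 8.8 m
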